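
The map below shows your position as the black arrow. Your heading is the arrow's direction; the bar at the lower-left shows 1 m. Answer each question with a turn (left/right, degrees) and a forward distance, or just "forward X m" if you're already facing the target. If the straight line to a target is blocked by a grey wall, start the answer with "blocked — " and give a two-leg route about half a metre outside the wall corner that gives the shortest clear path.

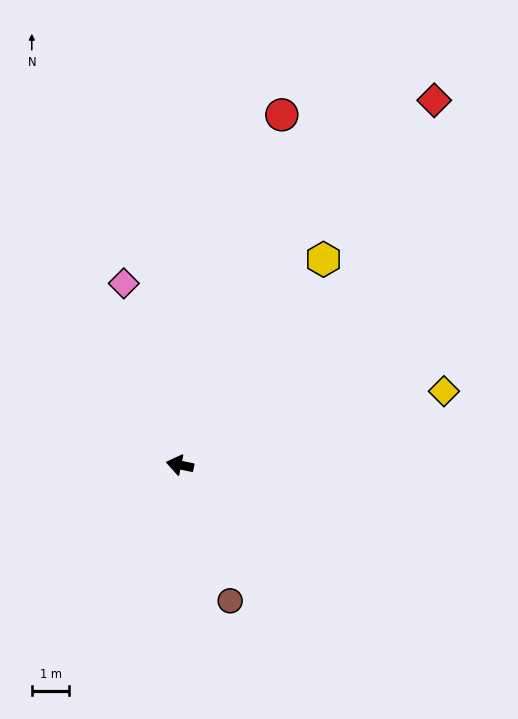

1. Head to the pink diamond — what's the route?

turn right 61°, forward 5.1 m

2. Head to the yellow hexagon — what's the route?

turn right 113°, forward 6.7 m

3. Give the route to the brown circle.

turn left 122°, forward 3.9 m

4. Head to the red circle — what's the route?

turn right 95°, forward 9.7 m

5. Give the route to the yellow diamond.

turn right 153°, forward 7.3 m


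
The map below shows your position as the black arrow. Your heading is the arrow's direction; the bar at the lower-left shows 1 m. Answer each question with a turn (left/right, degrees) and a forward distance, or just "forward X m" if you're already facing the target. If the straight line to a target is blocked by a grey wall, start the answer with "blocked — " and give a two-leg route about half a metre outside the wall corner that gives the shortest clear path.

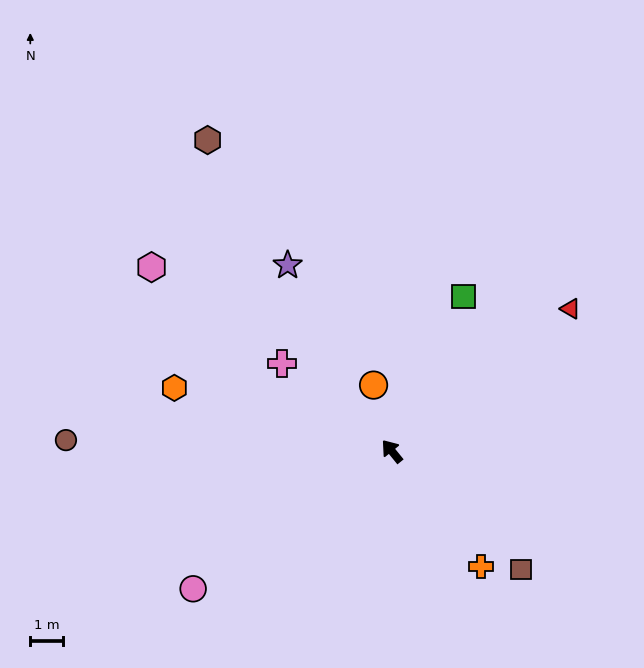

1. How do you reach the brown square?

turn right 172°, forward 5.3 m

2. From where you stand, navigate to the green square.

turn right 64°, forward 5.2 m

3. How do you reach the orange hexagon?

turn left 35°, forward 6.9 m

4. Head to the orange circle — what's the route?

turn right 24°, forward 2.1 m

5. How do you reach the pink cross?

turn left 12°, forward 4.3 m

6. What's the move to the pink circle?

turn left 86°, forward 7.4 m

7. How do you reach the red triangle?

turn right 91°, forward 7.0 m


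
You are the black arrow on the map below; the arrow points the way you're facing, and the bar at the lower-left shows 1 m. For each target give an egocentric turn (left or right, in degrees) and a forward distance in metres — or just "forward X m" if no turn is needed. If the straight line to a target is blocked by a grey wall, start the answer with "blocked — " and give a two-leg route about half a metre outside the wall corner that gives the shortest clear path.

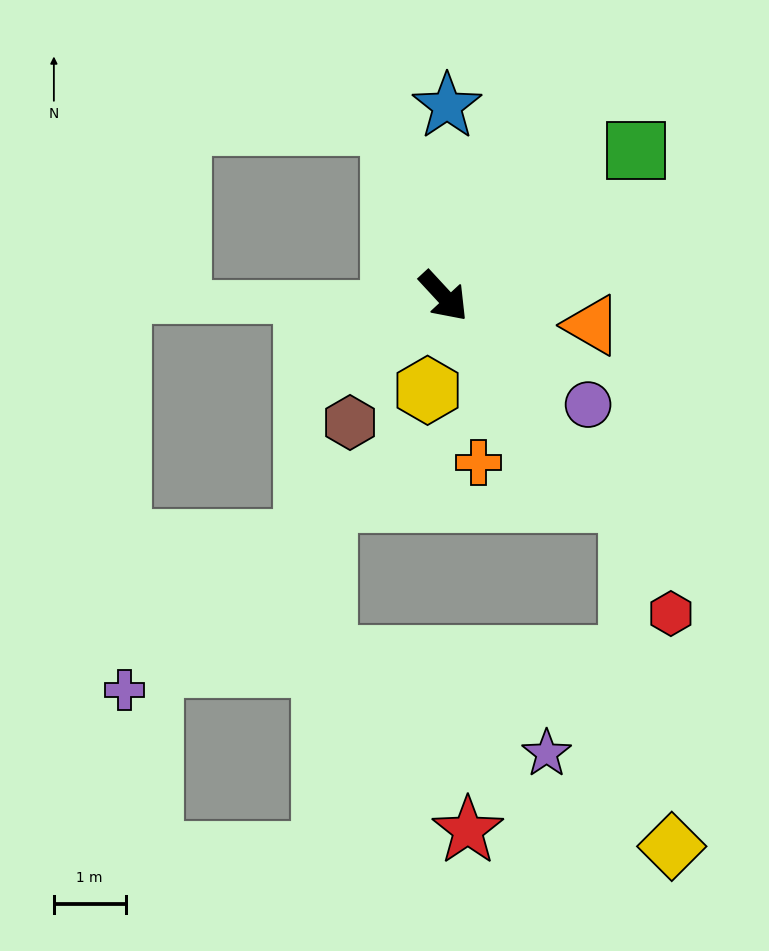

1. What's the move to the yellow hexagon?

turn right 52°, forward 1.3 m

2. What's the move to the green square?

turn left 84°, forward 3.4 m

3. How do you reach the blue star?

turn left 136°, forward 2.7 m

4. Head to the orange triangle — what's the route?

turn left 36°, forward 2.1 m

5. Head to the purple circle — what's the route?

turn left 10°, forward 2.5 m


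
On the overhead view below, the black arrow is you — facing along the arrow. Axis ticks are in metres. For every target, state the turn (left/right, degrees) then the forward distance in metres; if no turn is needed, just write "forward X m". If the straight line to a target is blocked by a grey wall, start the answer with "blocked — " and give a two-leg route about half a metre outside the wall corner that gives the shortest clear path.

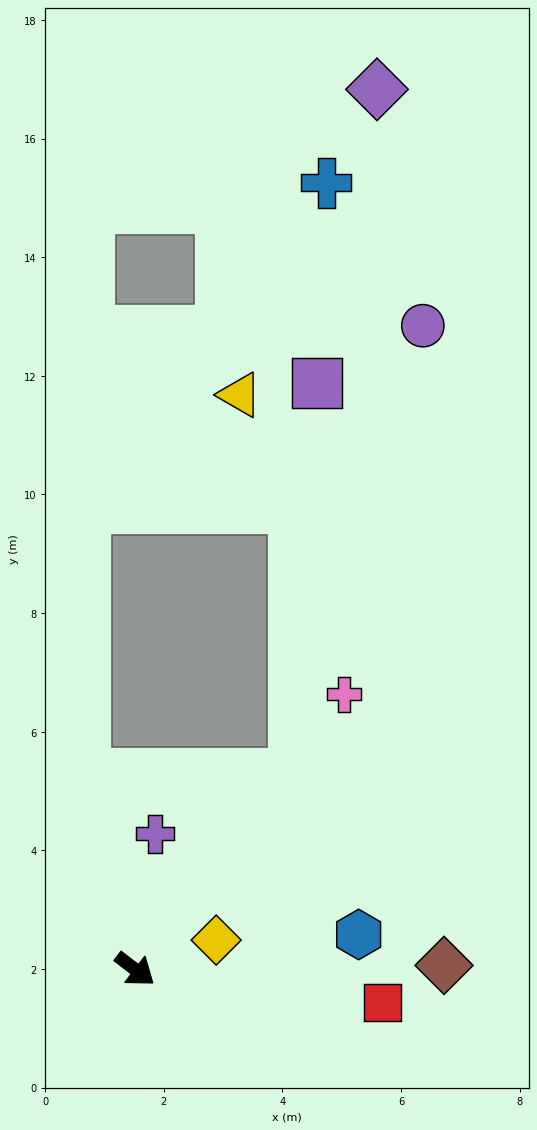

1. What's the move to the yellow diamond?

turn left 57°, forward 1.5 m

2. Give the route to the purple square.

blocked — turn left 88°, forward 4.2 m, then turn left 36°, forward 6.6 m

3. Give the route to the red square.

turn left 30°, forward 4.2 m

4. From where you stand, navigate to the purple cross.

turn left 119°, forward 2.3 m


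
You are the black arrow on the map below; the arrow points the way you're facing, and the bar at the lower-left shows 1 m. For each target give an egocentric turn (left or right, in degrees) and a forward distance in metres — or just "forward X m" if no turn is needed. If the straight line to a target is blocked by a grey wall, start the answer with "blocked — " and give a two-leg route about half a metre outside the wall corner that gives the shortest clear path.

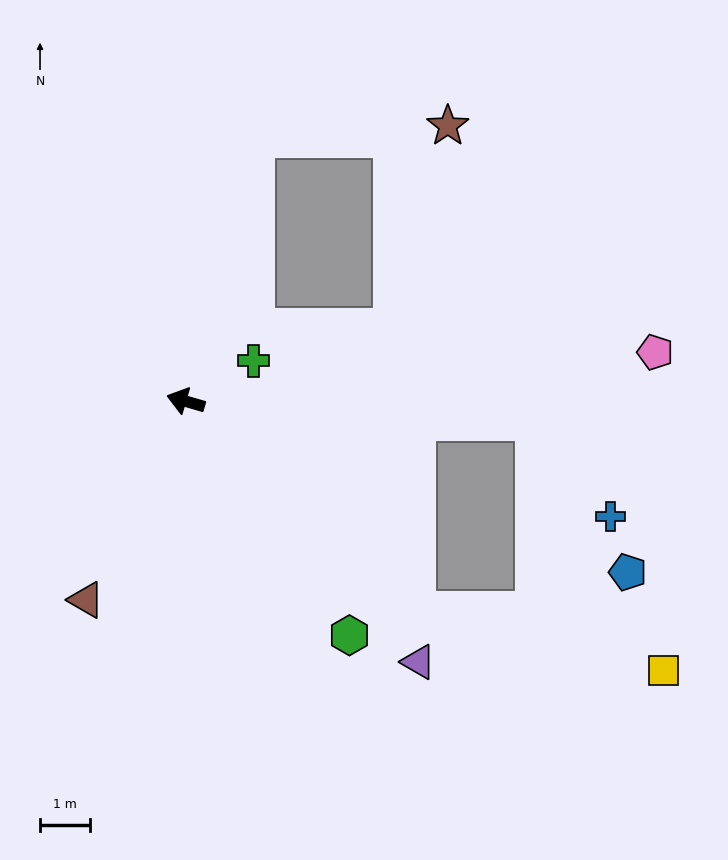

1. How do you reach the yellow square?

blocked — turn left 153°, forward 6.2 m, then turn left 30°, forward 5.1 m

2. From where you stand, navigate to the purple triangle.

turn left 148°, forward 7.0 m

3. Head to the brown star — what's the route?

blocked — turn right 88°, forward 5.4 m, then turn right 72°, forward 3.9 m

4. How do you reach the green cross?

turn right 133°, forward 1.6 m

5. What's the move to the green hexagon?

turn left 141°, forward 5.7 m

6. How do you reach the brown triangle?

turn left 80°, forward 4.4 m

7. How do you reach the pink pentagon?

turn right 158°, forward 9.4 m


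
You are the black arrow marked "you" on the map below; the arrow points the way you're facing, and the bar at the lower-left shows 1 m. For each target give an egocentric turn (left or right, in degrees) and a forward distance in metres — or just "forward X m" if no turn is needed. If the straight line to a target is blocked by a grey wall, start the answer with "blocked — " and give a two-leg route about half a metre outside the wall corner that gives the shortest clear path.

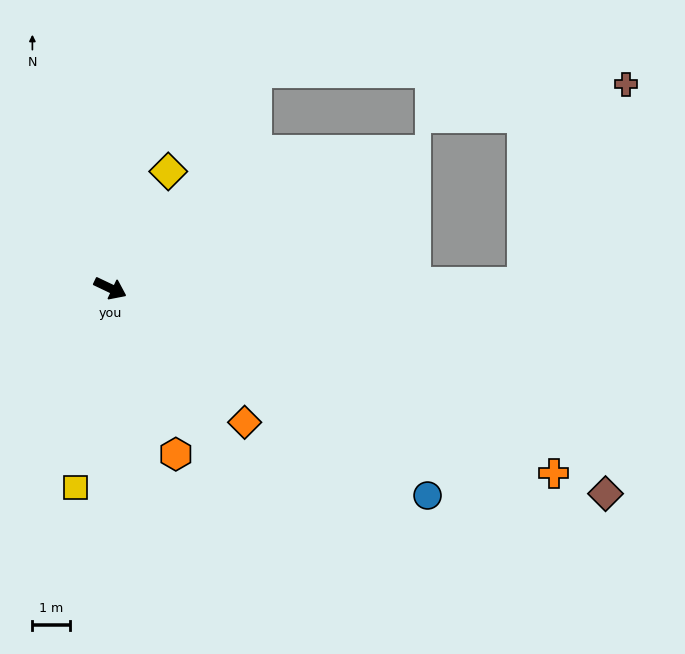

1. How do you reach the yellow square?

turn right 74°, forward 5.4 m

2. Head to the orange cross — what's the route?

turn left 3°, forward 12.9 m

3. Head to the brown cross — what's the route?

blocked — turn left 26°, forward 11.1 m, then turn left 62°, forward 6.0 m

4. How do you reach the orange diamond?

turn right 19°, forward 5.1 m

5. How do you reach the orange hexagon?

turn right 43°, forward 4.8 m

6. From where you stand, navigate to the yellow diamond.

turn left 89°, forward 3.5 m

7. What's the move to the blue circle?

turn right 8°, forward 10.2 m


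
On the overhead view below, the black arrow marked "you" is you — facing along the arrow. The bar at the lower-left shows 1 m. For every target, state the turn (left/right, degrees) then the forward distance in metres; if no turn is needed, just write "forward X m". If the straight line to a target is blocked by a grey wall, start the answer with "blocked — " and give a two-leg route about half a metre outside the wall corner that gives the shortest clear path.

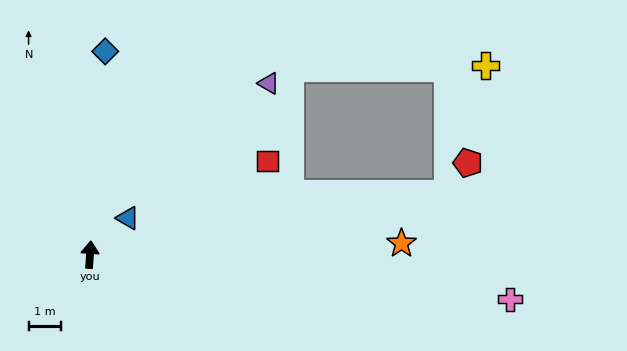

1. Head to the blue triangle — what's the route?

turn right 42°, forward 1.6 m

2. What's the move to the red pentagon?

blocked — turn right 77°, forward 11.1 m, then turn left 47°, forward 1.1 m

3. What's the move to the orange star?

turn right 84°, forward 9.5 m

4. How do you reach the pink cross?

turn right 92°, forward 12.9 m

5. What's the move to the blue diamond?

forward 6.2 m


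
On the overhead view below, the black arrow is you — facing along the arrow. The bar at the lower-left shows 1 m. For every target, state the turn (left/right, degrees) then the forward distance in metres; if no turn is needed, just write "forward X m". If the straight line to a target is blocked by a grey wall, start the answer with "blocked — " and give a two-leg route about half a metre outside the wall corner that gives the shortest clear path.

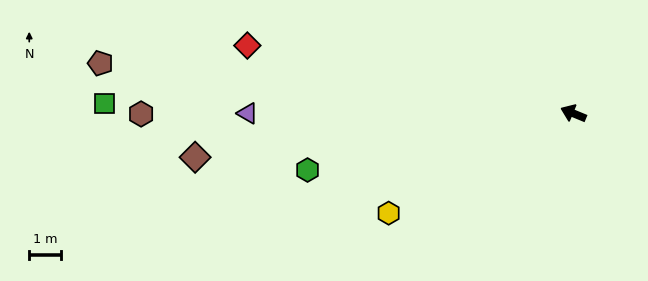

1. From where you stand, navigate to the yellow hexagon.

turn left 51°, forward 6.6 m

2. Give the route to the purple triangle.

turn left 22°, forward 10.3 m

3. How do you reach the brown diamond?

turn left 29°, forward 12.0 m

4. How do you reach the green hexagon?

turn left 34°, forward 8.6 m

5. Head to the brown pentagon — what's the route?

turn left 16°, forward 15.0 m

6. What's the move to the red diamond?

turn left 11°, forward 10.5 m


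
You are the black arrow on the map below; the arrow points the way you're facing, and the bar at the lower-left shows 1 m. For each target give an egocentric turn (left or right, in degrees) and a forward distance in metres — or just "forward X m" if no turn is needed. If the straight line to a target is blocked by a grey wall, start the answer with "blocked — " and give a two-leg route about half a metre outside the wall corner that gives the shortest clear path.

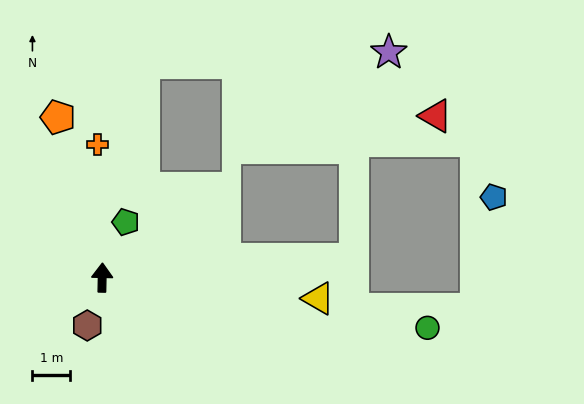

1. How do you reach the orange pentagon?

turn left 17°, forward 4.4 m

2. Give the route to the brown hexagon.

turn left 164°, forward 1.3 m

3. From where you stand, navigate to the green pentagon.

turn right 22°, forward 1.6 m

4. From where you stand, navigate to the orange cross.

turn left 3°, forward 3.5 m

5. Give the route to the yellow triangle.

turn right 94°, forward 5.7 m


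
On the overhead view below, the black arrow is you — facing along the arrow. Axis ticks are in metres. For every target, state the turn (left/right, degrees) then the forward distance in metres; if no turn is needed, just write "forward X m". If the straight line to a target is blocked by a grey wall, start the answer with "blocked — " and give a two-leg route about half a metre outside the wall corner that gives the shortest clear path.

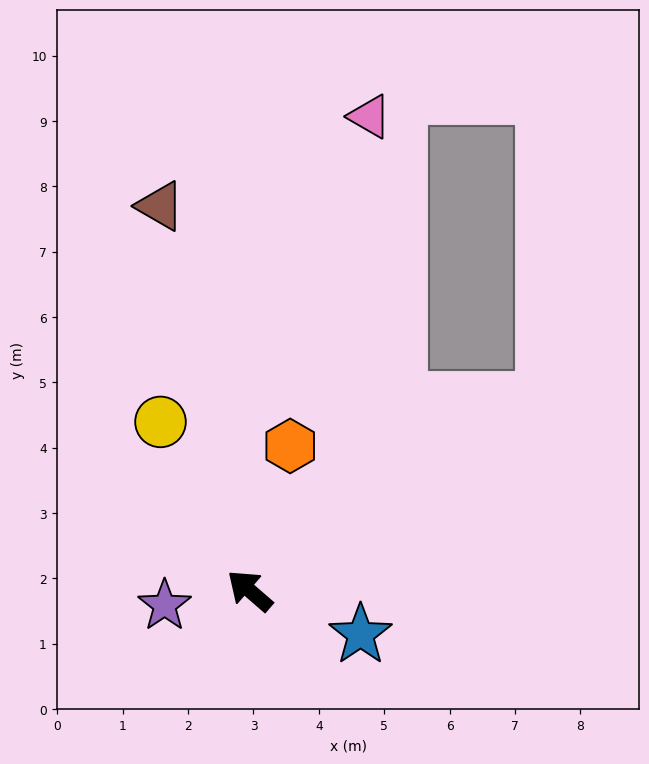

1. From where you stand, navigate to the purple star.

turn left 51°, forward 1.3 m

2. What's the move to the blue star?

turn right 161°, forward 1.8 m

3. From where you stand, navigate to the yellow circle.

turn right 21°, forward 2.9 m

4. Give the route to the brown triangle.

turn right 36°, forward 6.0 m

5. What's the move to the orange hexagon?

turn right 65°, forward 2.3 m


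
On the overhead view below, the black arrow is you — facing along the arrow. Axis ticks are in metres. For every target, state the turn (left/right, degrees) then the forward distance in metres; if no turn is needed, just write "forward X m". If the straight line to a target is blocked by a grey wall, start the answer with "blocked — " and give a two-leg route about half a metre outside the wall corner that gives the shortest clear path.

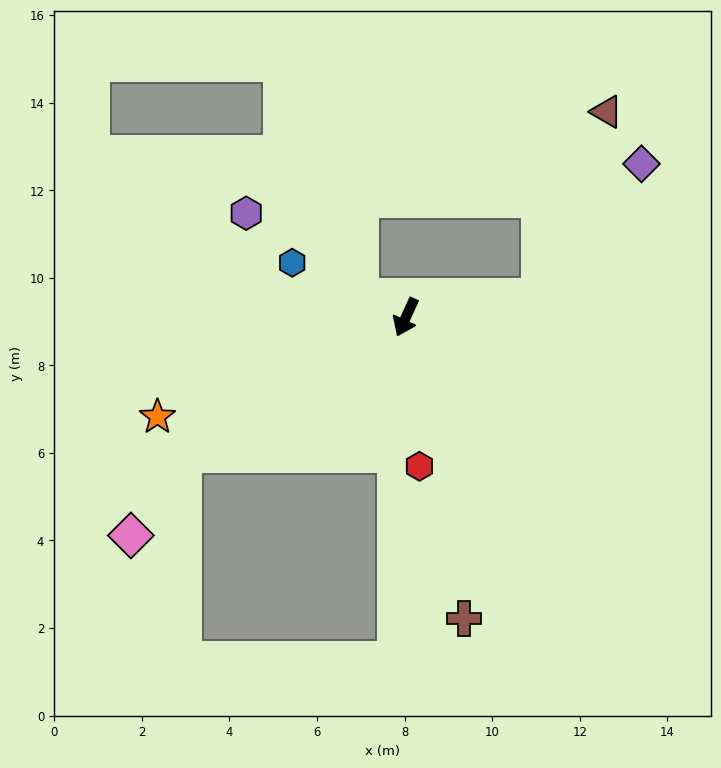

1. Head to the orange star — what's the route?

turn right 44°, forward 6.1 m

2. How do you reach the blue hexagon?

turn right 91°, forward 2.9 m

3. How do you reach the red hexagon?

turn left 30°, forward 3.4 m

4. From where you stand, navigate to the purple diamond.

blocked — turn left 123°, forward 3.1 m, then turn left 44°, forward 3.8 m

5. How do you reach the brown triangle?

blocked — turn left 123°, forward 3.1 m, then turn left 62°, forward 4.5 m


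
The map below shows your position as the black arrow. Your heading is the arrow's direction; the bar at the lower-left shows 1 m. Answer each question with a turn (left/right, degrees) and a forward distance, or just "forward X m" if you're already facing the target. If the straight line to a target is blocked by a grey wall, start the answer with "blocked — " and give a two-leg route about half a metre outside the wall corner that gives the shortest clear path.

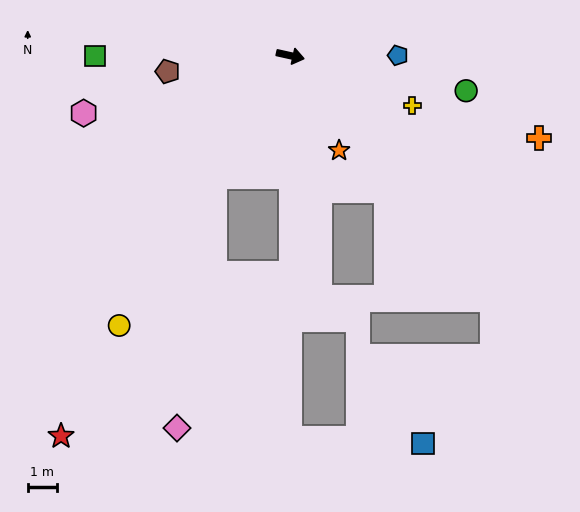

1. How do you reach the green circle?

forward 6.1 m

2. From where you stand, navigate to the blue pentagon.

turn left 13°, forward 3.6 m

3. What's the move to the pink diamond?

blocked — turn right 110°, forward 4.8 m, then turn left 24°, forward 8.6 m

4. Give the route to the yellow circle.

turn right 110°, forward 10.8 m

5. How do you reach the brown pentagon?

turn right 160°, forward 4.2 m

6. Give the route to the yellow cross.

turn right 10°, forward 4.5 m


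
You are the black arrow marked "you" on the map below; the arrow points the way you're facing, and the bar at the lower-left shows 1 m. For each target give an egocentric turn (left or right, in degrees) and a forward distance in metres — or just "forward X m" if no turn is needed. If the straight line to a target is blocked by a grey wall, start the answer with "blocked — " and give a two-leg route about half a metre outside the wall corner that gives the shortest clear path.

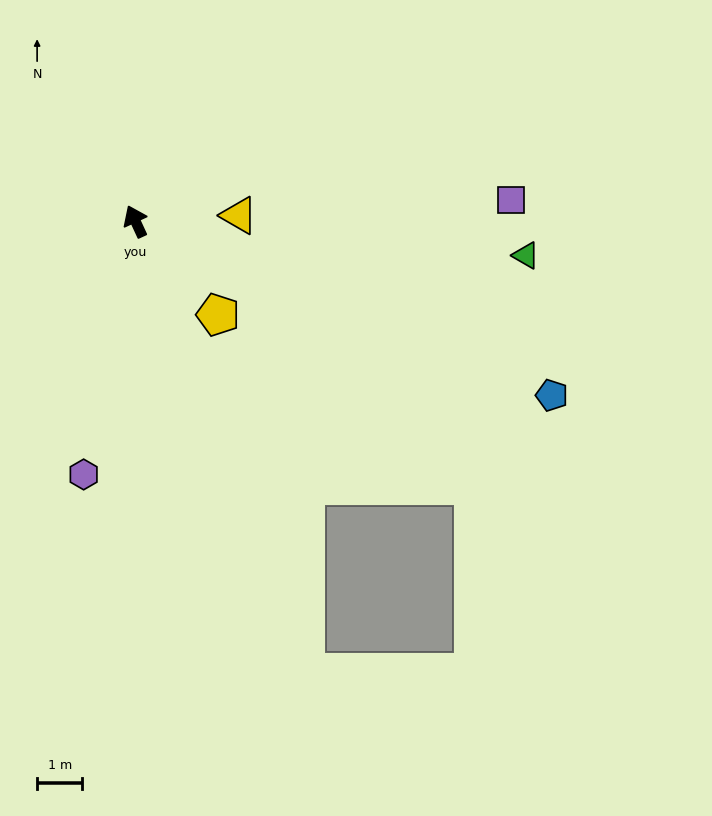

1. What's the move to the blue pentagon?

turn right 137°, forward 10.0 m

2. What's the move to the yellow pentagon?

turn right 163°, forward 2.8 m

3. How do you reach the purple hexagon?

turn left 144°, forward 5.7 m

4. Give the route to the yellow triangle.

turn right 112°, forward 2.3 m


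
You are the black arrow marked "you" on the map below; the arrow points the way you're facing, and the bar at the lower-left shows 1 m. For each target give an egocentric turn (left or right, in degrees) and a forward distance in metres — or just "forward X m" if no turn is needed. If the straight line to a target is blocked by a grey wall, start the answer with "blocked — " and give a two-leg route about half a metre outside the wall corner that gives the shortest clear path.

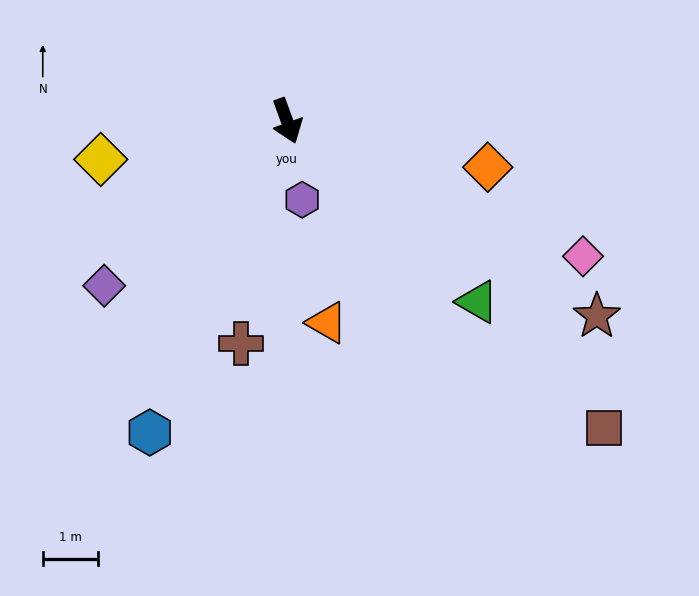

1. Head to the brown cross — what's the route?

turn right 32°, forward 4.1 m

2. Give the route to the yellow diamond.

turn right 98°, forward 3.4 m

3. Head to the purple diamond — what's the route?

turn right 68°, forward 4.4 m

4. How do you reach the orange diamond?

turn left 57°, forward 3.7 m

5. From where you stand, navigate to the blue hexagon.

turn right 44°, forward 6.1 m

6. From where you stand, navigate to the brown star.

turn left 38°, forward 6.6 m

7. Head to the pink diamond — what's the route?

turn left 45°, forward 5.9 m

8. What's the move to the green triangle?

turn left 27°, forward 4.7 m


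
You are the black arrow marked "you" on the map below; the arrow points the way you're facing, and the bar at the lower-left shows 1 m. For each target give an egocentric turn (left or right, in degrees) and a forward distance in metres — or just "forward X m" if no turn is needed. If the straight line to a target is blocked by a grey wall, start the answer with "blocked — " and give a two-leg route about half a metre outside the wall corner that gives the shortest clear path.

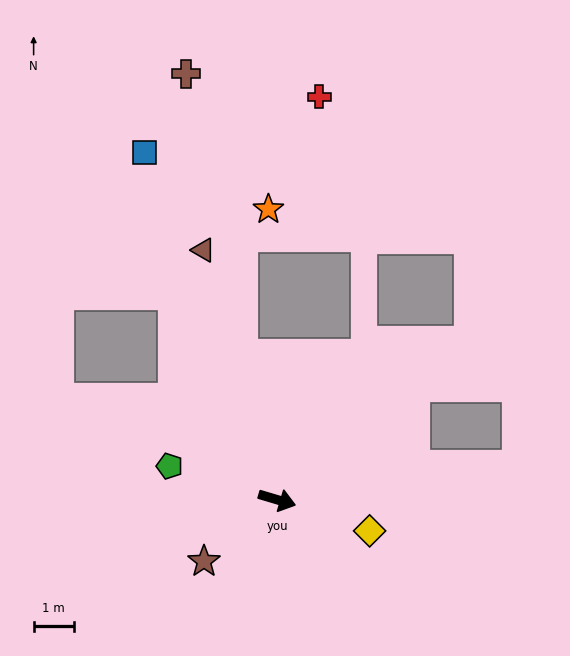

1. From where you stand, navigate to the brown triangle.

turn left 123°, forward 6.4 m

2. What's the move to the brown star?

turn right 123°, forward 2.4 m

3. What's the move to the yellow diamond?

turn right 2°, forward 2.4 m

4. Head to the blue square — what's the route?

turn left 127°, forward 9.2 m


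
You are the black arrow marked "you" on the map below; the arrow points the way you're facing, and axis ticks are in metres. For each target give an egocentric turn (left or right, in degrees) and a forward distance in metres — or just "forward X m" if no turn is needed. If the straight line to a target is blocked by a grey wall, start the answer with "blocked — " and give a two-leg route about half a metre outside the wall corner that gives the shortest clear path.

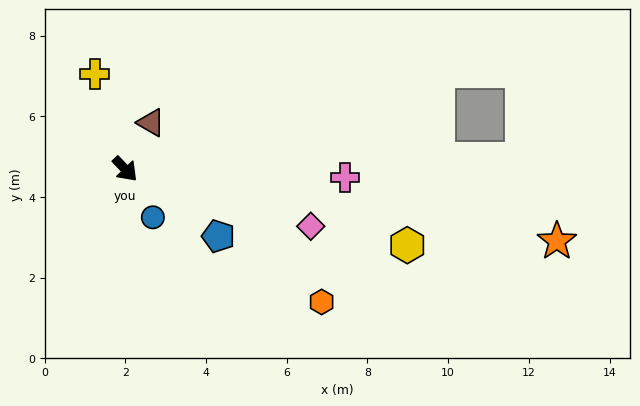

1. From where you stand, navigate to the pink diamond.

turn left 29°, forward 4.8 m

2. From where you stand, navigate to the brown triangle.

turn left 107°, forward 1.3 m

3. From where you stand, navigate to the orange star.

turn left 37°, forward 10.9 m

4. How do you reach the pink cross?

turn left 44°, forward 5.5 m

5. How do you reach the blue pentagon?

turn left 10°, forward 2.8 m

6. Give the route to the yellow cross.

turn left 154°, forward 2.5 m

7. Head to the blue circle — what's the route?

turn right 14°, forward 1.4 m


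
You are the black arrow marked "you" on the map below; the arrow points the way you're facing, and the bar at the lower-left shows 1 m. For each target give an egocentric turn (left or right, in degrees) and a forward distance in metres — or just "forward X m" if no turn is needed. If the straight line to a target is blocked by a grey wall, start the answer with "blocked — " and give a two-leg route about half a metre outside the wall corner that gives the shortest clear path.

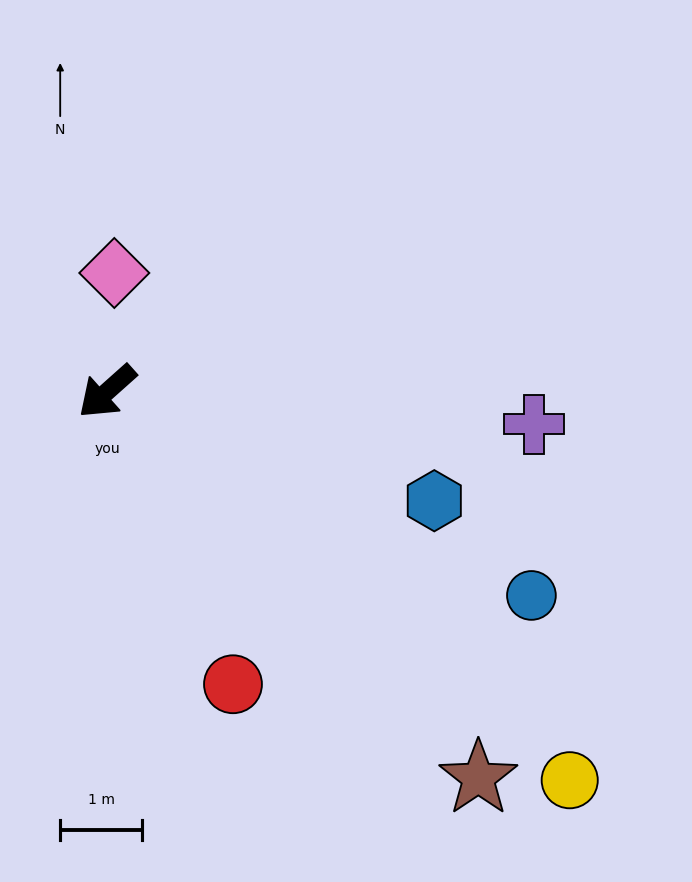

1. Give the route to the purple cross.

turn left 134°, forward 5.2 m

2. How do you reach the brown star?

turn left 92°, forward 6.6 m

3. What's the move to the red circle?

turn left 72°, forward 3.9 m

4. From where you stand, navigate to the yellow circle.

turn left 98°, forward 7.4 m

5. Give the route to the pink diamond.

turn right 135°, forward 1.5 m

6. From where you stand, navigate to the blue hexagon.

turn left 120°, forward 4.2 m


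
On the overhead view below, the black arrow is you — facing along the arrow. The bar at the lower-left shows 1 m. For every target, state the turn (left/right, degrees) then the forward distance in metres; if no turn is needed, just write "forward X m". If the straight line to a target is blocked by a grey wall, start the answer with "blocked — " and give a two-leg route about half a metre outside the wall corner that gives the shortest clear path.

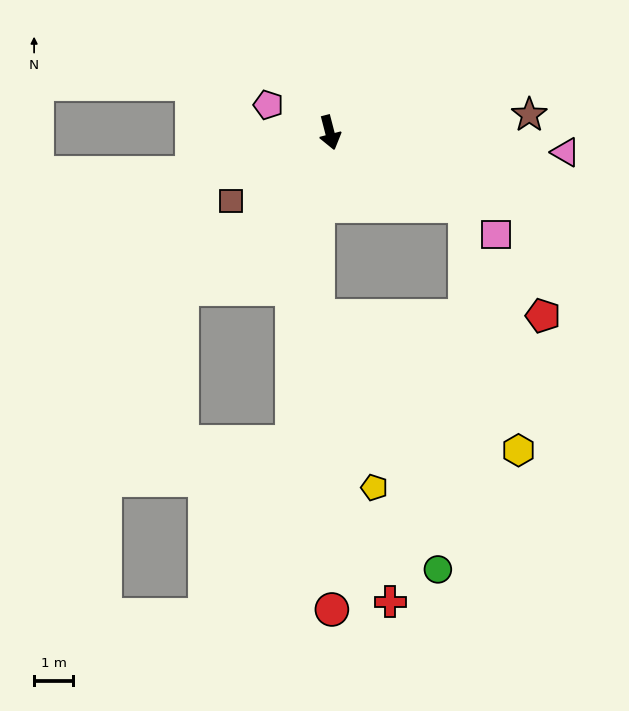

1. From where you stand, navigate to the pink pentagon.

turn right 129°, forward 1.7 m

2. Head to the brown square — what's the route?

turn right 70°, forward 3.1 m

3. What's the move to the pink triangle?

turn left 71°, forward 6.1 m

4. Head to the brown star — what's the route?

turn left 81°, forward 5.1 m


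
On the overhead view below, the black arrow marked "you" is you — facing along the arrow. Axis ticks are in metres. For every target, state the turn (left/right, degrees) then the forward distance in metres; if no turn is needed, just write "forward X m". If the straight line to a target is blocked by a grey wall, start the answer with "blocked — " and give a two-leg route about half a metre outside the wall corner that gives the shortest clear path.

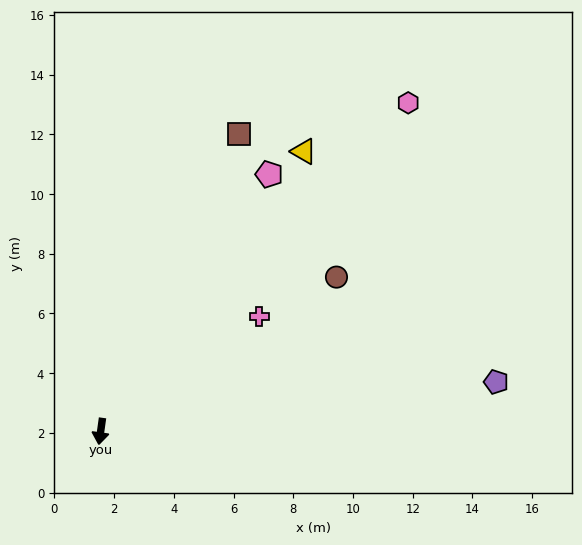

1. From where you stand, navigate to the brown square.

turn left 163°, forward 11.0 m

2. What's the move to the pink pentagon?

turn left 155°, forward 10.3 m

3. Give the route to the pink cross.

turn left 134°, forward 6.6 m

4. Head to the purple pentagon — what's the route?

turn left 105°, forward 13.3 m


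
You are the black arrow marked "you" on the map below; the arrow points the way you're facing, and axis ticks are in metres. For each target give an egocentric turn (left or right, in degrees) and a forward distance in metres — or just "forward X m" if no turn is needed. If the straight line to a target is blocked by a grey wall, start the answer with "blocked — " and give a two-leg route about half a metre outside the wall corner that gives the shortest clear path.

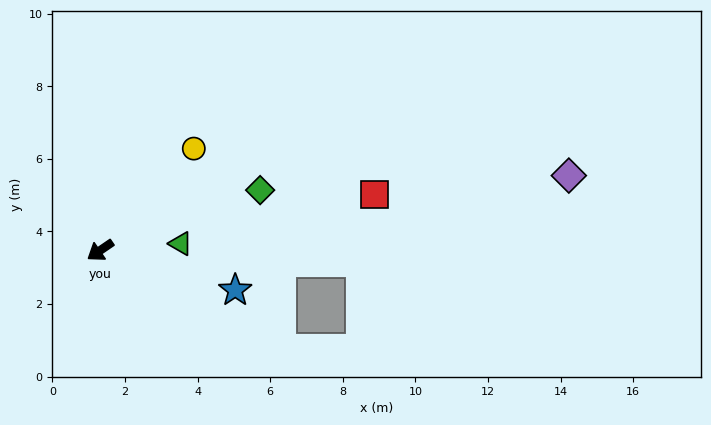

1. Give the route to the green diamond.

turn left 166°, forward 4.7 m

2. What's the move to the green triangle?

turn left 150°, forward 2.2 m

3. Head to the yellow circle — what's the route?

turn right 167°, forward 3.8 m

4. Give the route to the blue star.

turn left 129°, forward 3.9 m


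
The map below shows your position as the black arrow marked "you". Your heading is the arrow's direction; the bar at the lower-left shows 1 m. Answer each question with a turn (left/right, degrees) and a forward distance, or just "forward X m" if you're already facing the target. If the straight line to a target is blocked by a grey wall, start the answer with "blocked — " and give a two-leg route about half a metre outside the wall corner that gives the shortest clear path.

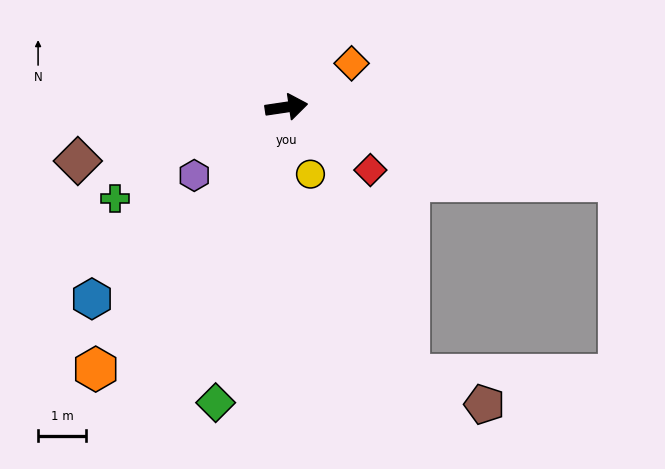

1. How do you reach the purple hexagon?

turn right 152°, forward 2.4 m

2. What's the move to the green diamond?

turn right 112°, forward 6.4 m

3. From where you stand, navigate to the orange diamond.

turn left 25°, forward 1.6 m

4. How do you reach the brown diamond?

turn right 174°, forward 4.5 m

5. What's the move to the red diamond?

turn right 45°, forward 2.2 m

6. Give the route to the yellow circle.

turn right 79°, forward 1.5 m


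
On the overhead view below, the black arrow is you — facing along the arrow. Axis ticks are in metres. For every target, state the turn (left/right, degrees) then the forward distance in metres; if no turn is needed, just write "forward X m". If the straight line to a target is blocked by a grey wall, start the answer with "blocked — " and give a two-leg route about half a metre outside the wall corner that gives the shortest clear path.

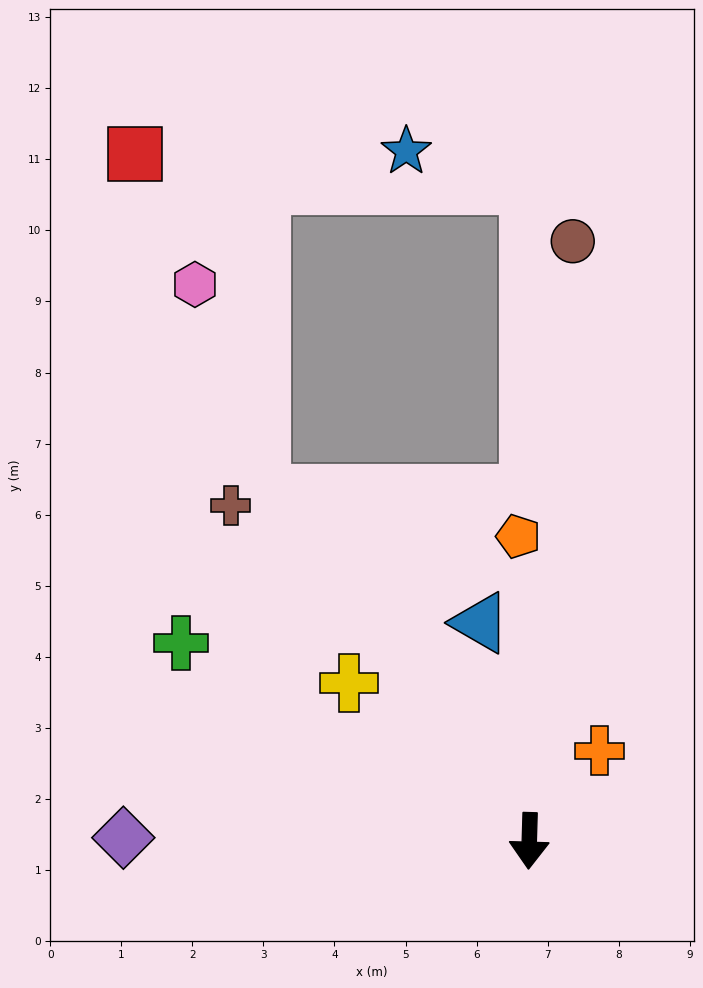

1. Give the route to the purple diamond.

turn right 89°, forward 5.7 m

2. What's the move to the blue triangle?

turn right 166°, forward 3.1 m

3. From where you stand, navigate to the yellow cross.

turn right 129°, forward 3.4 m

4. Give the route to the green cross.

turn right 118°, forward 5.6 m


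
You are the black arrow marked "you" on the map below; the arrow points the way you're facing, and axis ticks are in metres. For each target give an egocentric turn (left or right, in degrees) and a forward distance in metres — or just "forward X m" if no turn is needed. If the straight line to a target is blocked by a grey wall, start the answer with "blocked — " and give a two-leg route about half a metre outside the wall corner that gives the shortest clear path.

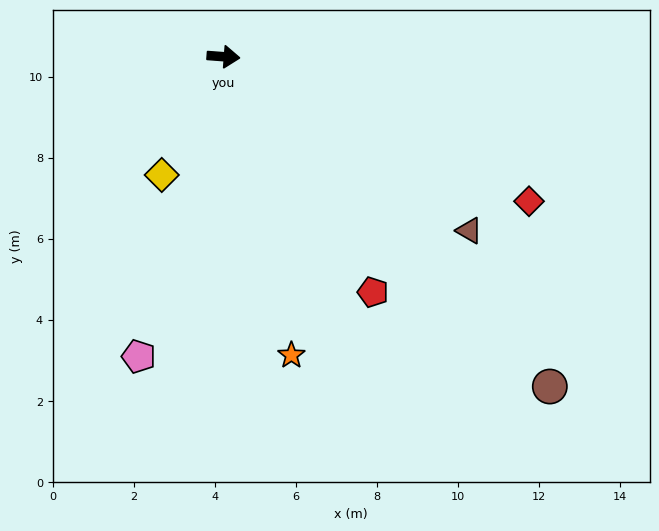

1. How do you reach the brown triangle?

turn right 31°, forward 7.4 m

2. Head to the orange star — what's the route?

turn right 73°, forward 7.6 m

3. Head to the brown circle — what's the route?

turn right 41°, forward 11.5 m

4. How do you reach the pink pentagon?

turn right 102°, forward 7.7 m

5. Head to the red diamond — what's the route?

turn right 21°, forward 8.3 m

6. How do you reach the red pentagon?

turn right 53°, forward 6.9 m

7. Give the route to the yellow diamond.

turn right 113°, forward 3.3 m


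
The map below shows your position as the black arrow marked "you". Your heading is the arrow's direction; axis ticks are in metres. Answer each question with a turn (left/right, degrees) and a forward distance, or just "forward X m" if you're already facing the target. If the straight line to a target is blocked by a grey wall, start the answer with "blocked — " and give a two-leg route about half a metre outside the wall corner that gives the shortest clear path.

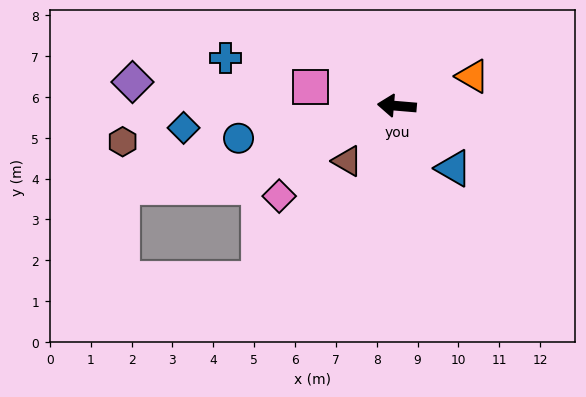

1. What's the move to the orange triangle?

turn right 154°, forward 2.0 m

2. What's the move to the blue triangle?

turn left 137°, forward 2.1 m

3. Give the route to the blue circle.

turn left 16°, forward 4.0 m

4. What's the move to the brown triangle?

turn left 53°, forward 1.8 m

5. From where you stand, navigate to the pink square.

turn right 7°, forward 2.2 m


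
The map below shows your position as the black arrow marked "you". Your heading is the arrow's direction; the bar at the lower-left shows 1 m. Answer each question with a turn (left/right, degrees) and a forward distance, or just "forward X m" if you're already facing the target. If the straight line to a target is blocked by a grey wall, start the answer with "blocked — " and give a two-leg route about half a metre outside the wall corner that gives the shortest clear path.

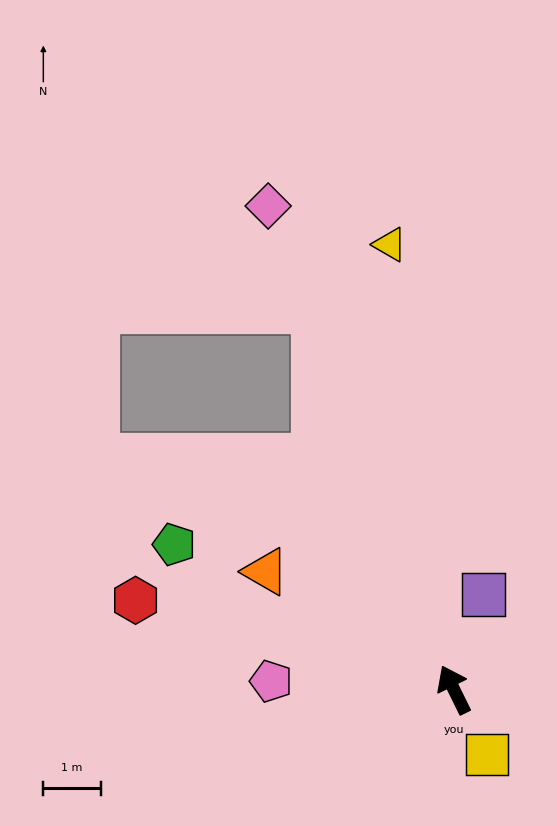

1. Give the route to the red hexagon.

turn left 48°, forward 5.8 m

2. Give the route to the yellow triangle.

turn right 18°, forward 7.8 m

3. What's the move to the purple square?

turn right 43°, forward 1.7 m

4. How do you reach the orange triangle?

turn left 32°, forward 3.9 m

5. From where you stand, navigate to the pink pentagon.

turn left 61°, forward 3.2 m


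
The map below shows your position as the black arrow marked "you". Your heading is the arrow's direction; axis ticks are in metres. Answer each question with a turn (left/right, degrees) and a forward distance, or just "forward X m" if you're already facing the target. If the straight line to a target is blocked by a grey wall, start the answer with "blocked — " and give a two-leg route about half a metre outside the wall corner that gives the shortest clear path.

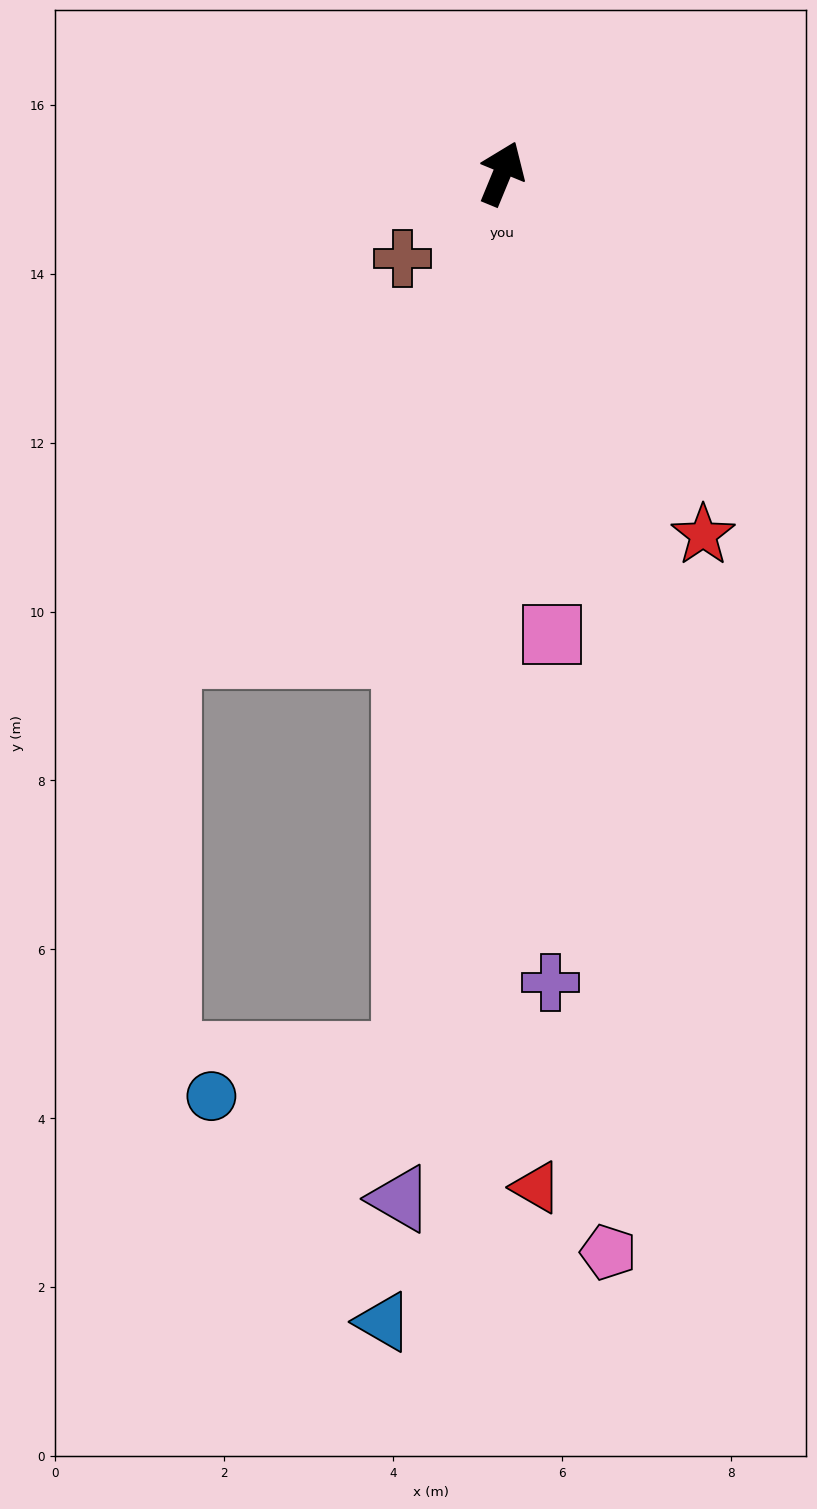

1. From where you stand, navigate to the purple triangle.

turn right 163°, forward 12.2 m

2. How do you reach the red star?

turn right 129°, forward 4.9 m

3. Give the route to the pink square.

turn right 151°, forward 5.5 m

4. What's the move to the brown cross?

turn left 153°, forward 1.6 m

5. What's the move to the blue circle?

blocked — turn right 164°, forward 10.5 m, then turn right 72°, forward 2.4 m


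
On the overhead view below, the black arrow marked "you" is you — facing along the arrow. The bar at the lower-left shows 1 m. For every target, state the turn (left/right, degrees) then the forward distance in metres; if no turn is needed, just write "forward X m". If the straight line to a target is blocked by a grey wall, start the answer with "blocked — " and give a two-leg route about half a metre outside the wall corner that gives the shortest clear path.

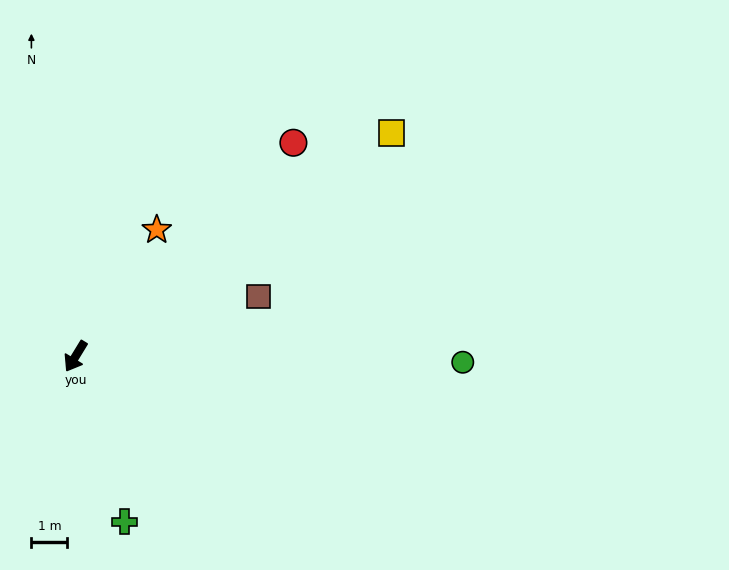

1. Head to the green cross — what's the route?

turn left 48°, forward 4.8 m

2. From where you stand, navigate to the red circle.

turn left 166°, forward 8.5 m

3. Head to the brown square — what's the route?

turn left 140°, forward 5.3 m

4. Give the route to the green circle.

turn left 121°, forward 10.7 m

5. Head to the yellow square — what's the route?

turn left 157°, forward 10.7 m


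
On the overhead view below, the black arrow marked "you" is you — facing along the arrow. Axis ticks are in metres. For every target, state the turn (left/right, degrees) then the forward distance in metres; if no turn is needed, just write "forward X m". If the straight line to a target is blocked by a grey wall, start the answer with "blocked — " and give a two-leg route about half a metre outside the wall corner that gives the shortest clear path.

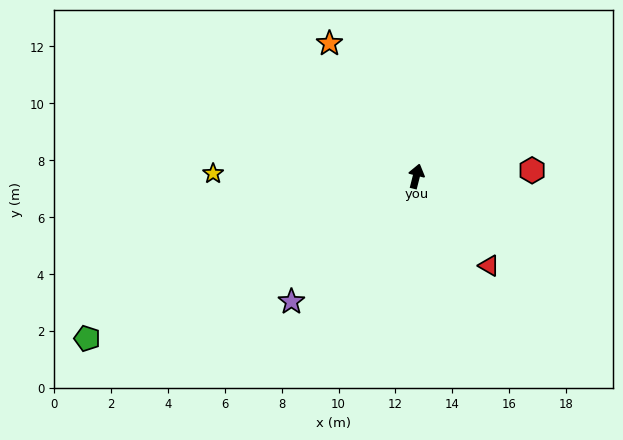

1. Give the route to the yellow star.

turn left 103°, forward 7.2 m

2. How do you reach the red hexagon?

turn right 73°, forward 4.1 m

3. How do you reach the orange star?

turn left 47°, forward 5.6 m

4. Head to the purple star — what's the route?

turn left 149°, forward 6.2 m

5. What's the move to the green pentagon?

turn left 130°, forward 12.9 m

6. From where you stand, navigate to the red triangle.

turn right 127°, forward 4.1 m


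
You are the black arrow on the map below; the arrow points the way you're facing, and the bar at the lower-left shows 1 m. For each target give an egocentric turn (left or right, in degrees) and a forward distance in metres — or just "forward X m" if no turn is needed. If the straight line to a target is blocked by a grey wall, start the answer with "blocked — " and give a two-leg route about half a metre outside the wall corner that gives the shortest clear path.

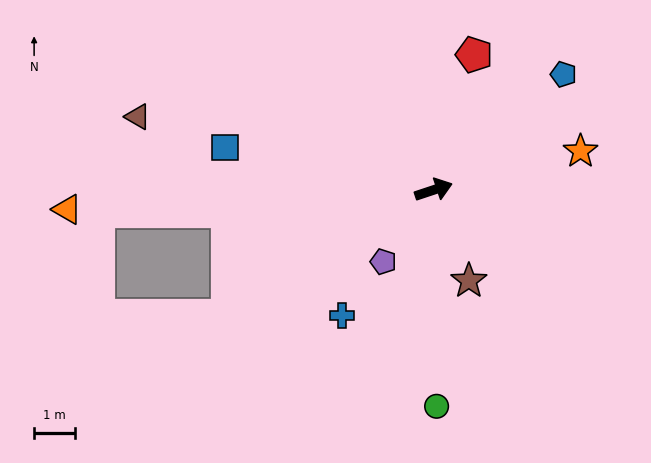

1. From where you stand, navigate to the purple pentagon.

turn right 143°, forward 2.1 m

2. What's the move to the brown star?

turn right 87°, forward 2.4 m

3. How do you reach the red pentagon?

turn left 55°, forward 3.4 m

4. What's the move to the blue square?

turn left 150°, forward 5.2 m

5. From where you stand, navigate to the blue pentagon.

turn left 23°, forward 4.2 m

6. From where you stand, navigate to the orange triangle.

turn left 165°, forward 8.9 m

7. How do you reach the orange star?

turn right 4°, forward 3.7 m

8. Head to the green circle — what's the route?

turn right 108°, forward 5.3 m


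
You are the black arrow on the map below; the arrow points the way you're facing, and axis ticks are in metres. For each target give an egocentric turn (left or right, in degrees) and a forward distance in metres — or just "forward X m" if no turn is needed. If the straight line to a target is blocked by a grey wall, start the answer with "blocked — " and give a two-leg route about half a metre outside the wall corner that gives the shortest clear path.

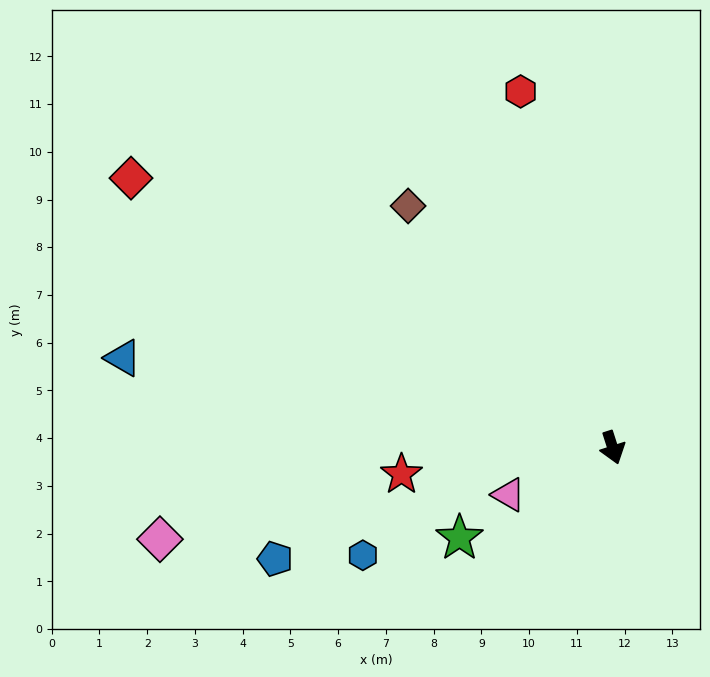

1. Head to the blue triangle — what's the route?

turn right 118°, forward 10.4 m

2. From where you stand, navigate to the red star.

turn right 101°, forward 4.5 m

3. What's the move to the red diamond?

turn right 137°, forward 11.6 m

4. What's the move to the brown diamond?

turn right 157°, forward 6.6 m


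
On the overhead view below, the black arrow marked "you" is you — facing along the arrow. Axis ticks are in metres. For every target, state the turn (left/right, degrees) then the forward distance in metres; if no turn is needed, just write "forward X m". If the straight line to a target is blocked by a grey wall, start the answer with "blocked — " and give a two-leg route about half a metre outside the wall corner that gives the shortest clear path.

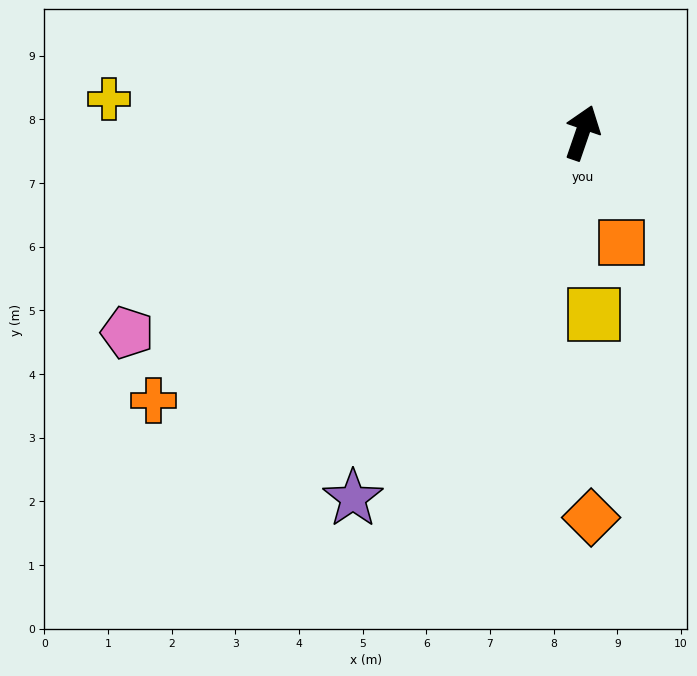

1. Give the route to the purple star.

turn left 167°, forward 6.8 m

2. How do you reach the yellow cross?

turn left 105°, forward 7.5 m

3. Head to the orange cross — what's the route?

turn left 141°, forward 7.9 m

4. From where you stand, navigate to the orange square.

turn right 142°, forward 1.8 m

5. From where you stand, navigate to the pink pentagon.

turn left 133°, forward 7.8 m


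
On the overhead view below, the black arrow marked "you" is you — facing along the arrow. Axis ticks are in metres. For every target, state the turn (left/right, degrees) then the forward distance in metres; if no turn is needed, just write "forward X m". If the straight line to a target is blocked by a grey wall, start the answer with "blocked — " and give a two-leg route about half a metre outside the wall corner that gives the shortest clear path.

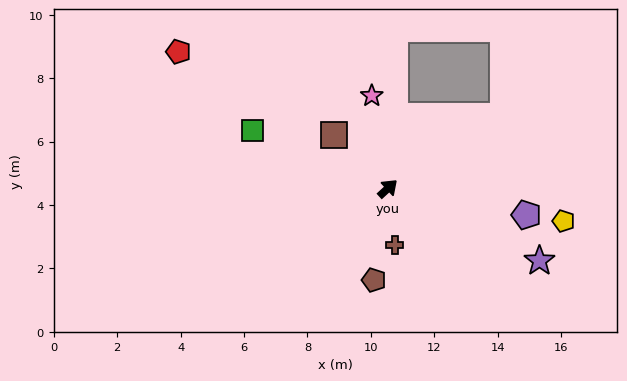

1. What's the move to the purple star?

turn right 68°, forward 5.3 m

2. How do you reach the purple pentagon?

turn right 53°, forward 4.4 m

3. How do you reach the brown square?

turn left 93°, forward 2.4 m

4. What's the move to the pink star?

turn left 57°, forward 3.0 m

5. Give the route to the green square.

turn left 114°, forward 4.6 m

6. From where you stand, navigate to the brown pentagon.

turn right 141°, forward 2.9 m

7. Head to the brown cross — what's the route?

turn right 126°, forward 1.8 m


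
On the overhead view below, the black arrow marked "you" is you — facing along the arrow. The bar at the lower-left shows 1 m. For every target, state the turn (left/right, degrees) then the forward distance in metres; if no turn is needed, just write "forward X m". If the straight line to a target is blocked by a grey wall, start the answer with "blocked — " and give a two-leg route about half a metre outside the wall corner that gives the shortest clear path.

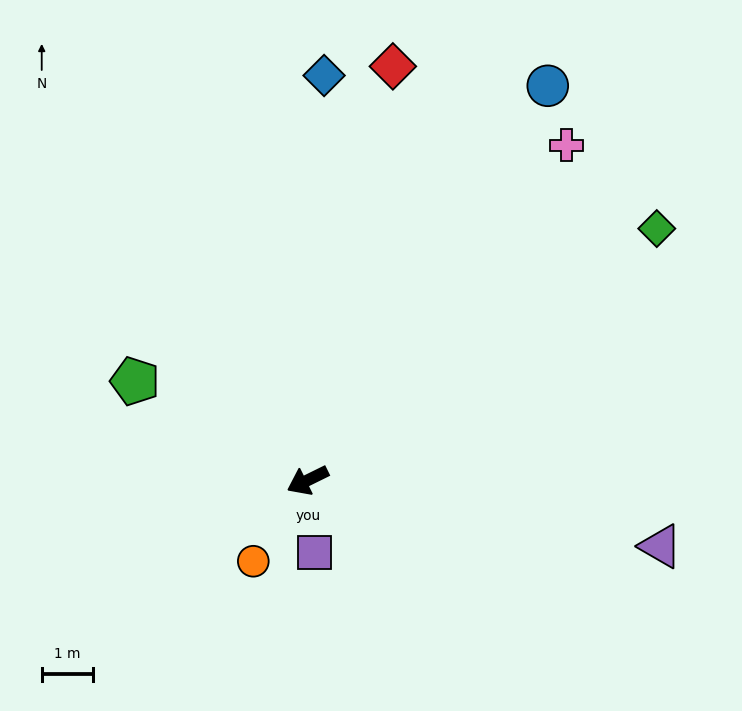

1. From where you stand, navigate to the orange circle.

turn left 30°, forward 1.9 m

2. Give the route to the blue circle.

turn right 148°, forward 9.0 m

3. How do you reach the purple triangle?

turn left 143°, forward 7.0 m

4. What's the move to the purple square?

turn left 69°, forward 1.4 m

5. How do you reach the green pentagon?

turn right 56°, forward 3.9 m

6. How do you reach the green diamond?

turn right 170°, forward 8.4 m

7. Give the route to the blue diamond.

turn right 119°, forward 7.9 m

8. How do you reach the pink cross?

turn right 154°, forward 8.2 m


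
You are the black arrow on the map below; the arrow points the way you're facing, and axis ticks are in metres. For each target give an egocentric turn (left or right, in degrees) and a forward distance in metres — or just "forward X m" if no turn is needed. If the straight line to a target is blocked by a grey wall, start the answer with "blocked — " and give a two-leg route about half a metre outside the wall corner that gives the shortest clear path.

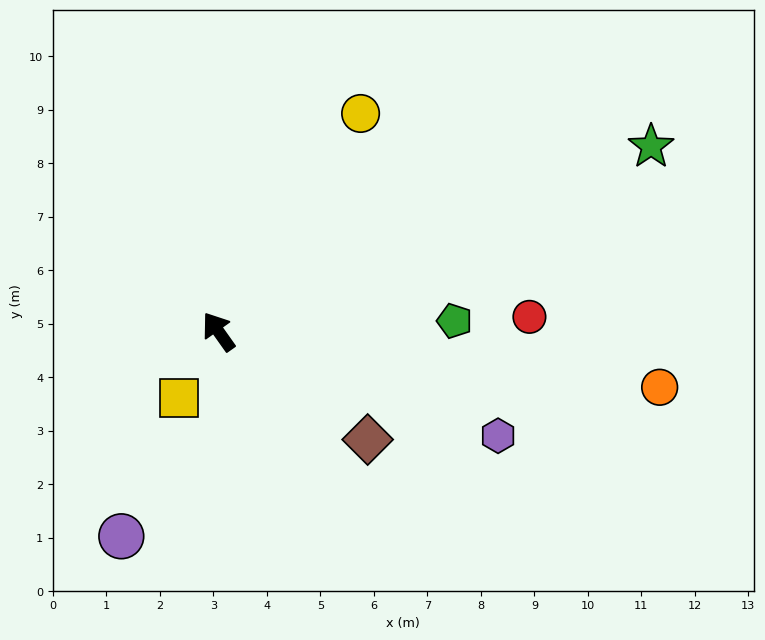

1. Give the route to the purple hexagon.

turn right 146°, forward 5.6 m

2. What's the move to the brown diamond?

turn right 161°, forward 3.4 m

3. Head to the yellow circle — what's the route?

turn right 68°, forward 4.9 m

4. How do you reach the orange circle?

turn right 133°, forward 8.3 m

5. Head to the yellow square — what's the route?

turn left 114°, forward 1.4 m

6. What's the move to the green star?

turn right 102°, forward 8.8 m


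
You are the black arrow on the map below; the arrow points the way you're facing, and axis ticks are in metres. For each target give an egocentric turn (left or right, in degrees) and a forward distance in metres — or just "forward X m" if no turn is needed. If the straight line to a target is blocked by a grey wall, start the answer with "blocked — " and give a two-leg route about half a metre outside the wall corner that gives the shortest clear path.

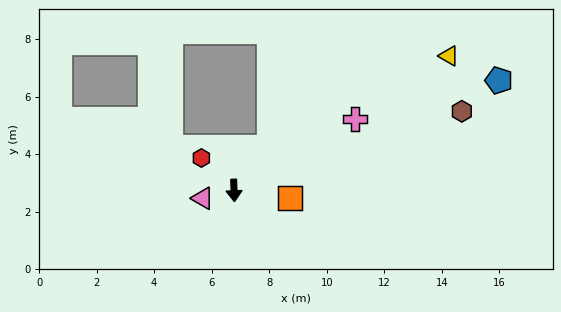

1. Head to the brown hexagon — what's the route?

turn left 107°, forward 8.4 m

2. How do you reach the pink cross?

turn left 119°, forward 4.9 m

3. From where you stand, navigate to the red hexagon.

turn right 137°, forward 1.6 m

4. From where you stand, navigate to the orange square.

turn left 80°, forward 2.0 m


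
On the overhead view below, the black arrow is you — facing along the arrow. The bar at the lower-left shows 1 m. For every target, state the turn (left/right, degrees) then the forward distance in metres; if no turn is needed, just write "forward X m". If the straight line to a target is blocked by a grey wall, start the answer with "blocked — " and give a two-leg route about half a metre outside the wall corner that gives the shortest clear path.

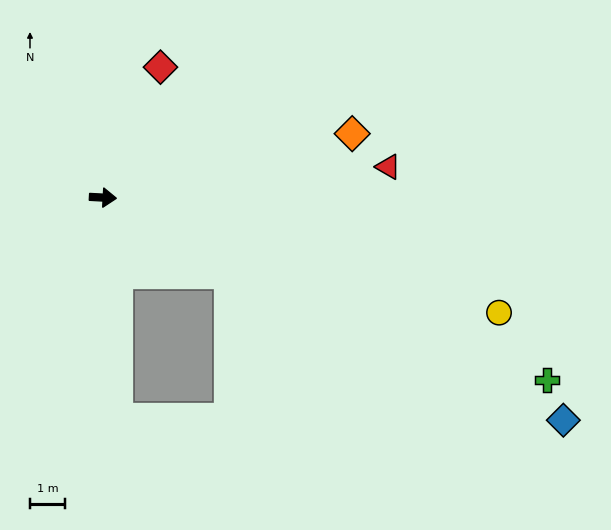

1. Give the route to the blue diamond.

turn right 23°, forward 14.6 m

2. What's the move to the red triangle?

turn left 9°, forward 8.2 m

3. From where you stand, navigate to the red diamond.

turn left 69°, forward 4.1 m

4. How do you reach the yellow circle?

turn right 13°, forward 11.8 m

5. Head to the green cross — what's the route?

turn right 19°, forward 13.7 m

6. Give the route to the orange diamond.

turn left 17°, forward 7.4 m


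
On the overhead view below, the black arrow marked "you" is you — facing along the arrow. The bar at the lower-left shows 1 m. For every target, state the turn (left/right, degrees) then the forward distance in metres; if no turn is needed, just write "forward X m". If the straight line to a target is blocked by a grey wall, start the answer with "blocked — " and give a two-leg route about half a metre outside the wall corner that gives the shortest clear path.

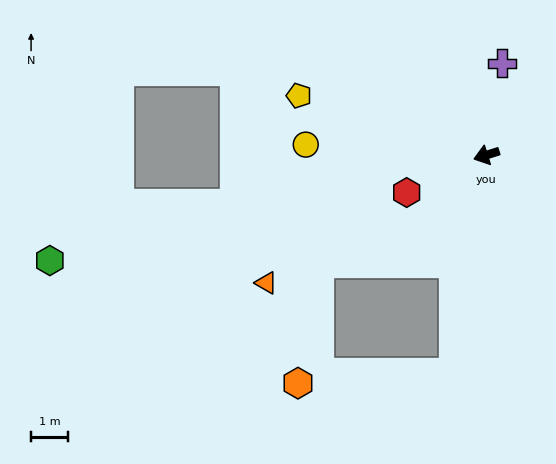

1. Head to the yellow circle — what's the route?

turn right 21°, forward 4.9 m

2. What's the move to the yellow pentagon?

turn right 35°, forward 5.3 m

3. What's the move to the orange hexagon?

blocked — turn left 64°, forward 6.0 m, then turn right 78°, forward 4.3 m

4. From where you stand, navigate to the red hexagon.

turn left 8°, forward 2.4 m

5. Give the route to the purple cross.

turn right 117°, forward 2.5 m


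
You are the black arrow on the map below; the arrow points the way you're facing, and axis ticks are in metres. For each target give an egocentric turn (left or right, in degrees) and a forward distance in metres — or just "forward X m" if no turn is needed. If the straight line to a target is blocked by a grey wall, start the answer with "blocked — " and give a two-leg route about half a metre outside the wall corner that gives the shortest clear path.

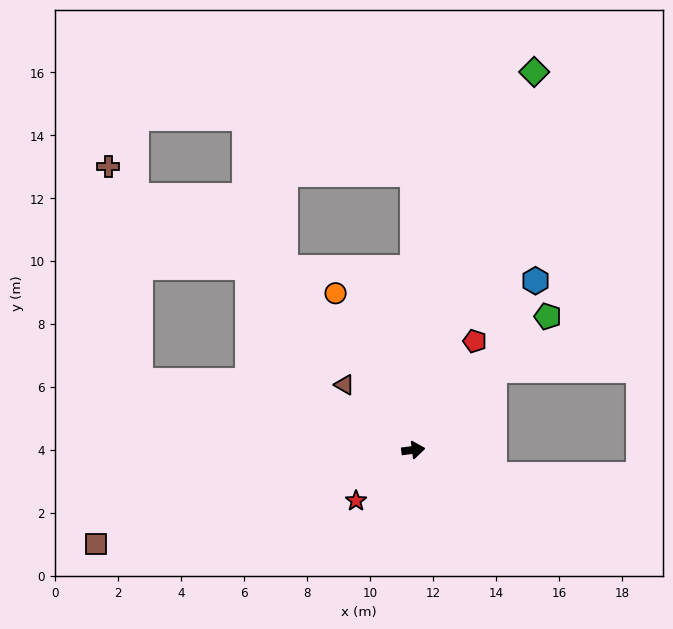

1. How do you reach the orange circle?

turn left 109°, forward 5.6 m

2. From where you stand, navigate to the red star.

turn right 146°, forward 2.4 m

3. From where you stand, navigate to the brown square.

turn right 171°, forward 10.5 m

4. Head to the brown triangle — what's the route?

turn left 129°, forward 3.0 m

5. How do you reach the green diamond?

turn left 65°, forward 12.6 m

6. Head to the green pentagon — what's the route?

turn left 38°, forward 6.0 m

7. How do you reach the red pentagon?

turn left 53°, forward 4.0 m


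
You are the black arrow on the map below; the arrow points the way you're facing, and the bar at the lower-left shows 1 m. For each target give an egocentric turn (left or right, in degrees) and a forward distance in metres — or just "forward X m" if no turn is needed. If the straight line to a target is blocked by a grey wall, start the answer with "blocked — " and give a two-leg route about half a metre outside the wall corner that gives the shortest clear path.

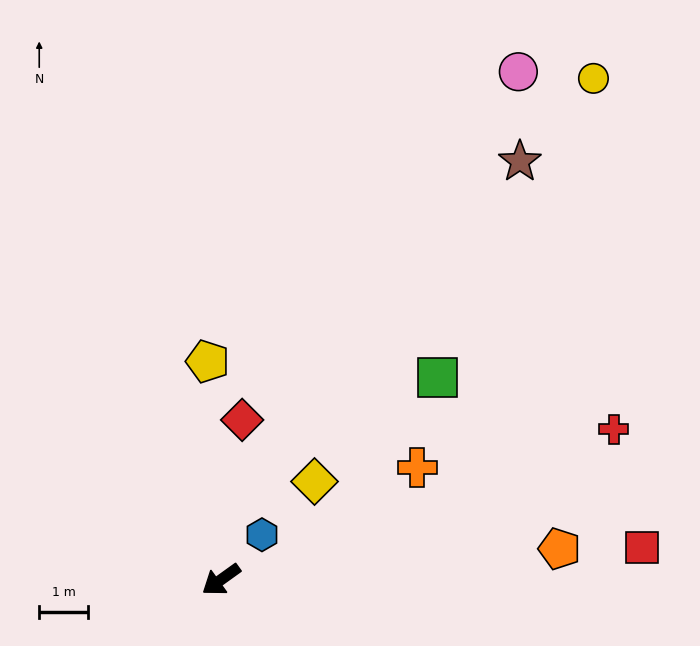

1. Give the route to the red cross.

turn left 165°, forward 8.6 m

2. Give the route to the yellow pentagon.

turn right 122°, forward 4.5 m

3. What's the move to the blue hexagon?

turn right 168°, forward 1.2 m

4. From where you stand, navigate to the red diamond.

turn right 133°, forward 3.3 m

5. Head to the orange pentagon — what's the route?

turn left 150°, forward 6.9 m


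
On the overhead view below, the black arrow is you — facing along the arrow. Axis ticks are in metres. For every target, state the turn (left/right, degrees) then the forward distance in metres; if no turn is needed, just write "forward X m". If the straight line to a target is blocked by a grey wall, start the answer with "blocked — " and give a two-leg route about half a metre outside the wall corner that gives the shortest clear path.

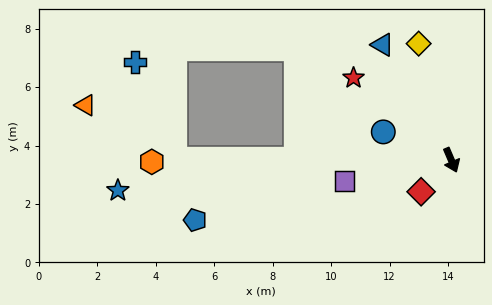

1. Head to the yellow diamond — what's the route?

turn left 173°, forward 4.1 m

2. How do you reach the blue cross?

blocked — turn right 113°, forward 9.4 m, then turn right 68°, forward 3.6 m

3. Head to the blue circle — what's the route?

turn right 136°, forward 2.5 m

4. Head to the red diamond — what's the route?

turn right 67°, forward 1.5 m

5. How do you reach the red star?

turn right 153°, forward 4.4 m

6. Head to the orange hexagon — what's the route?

turn right 113°, forward 10.2 m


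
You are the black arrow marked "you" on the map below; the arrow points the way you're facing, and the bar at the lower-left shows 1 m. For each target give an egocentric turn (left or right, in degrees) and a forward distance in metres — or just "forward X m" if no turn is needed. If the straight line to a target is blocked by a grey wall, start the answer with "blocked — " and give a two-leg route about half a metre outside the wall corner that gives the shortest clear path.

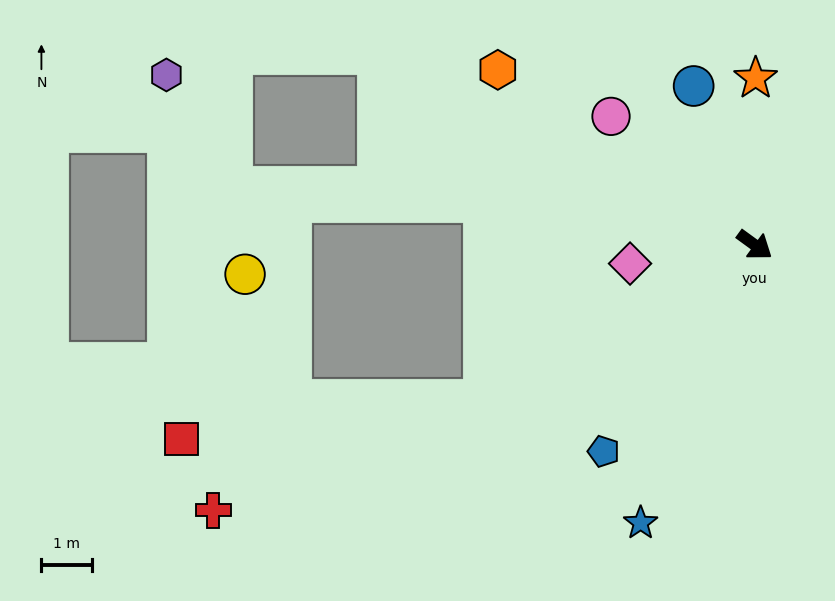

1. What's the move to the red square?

blocked — turn right 114°, forward 6.2 m, then turn right 23°, forward 6.1 m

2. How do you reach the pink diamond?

turn right 135°, forward 2.5 m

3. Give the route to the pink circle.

turn left 174°, forward 3.8 m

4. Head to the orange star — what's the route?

turn left 126°, forward 3.3 m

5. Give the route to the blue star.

turn right 76°, forward 6.0 m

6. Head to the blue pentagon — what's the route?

turn right 90°, forward 5.1 m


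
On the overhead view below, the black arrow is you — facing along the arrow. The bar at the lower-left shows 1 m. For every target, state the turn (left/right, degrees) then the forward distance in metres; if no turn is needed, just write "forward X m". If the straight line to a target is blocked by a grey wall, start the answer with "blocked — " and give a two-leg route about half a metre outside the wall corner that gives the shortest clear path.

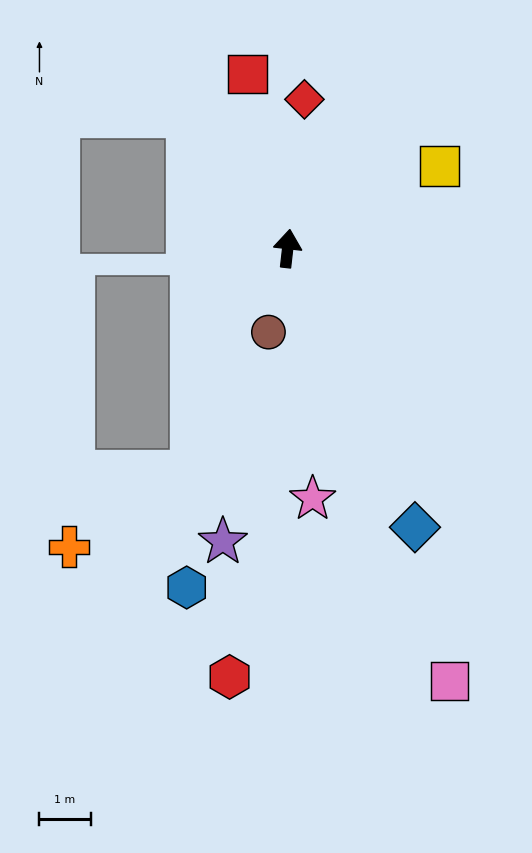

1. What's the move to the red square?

turn left 19°, forward 3.5 m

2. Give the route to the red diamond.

forward 2.9 m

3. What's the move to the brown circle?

turn left 174°, forward 1.7 m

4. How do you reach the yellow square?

turn right 55°, forward 3.4 m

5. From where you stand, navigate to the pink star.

turn right 168°, forward 4.9 m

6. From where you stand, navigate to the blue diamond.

turn right 149°, forward 6.0 m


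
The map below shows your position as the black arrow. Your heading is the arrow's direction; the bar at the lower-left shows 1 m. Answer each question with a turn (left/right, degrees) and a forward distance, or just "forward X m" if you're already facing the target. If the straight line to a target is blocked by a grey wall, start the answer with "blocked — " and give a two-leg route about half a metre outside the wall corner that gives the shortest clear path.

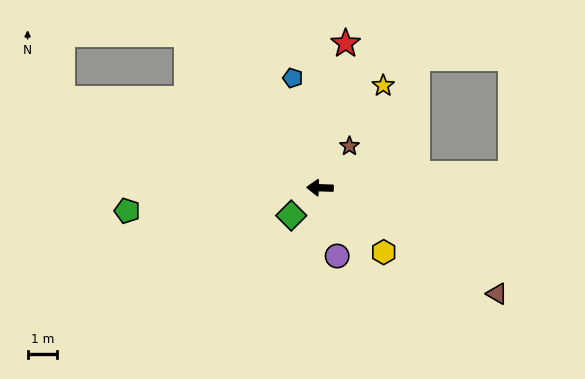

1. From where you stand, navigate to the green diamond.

turn left 46°, forward 1.3 m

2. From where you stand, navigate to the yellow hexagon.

turn left 137°, forward 3.0 m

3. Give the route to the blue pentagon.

turn right 74°, forward 3.8 m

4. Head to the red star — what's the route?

turn right 98°, forward 4.9 m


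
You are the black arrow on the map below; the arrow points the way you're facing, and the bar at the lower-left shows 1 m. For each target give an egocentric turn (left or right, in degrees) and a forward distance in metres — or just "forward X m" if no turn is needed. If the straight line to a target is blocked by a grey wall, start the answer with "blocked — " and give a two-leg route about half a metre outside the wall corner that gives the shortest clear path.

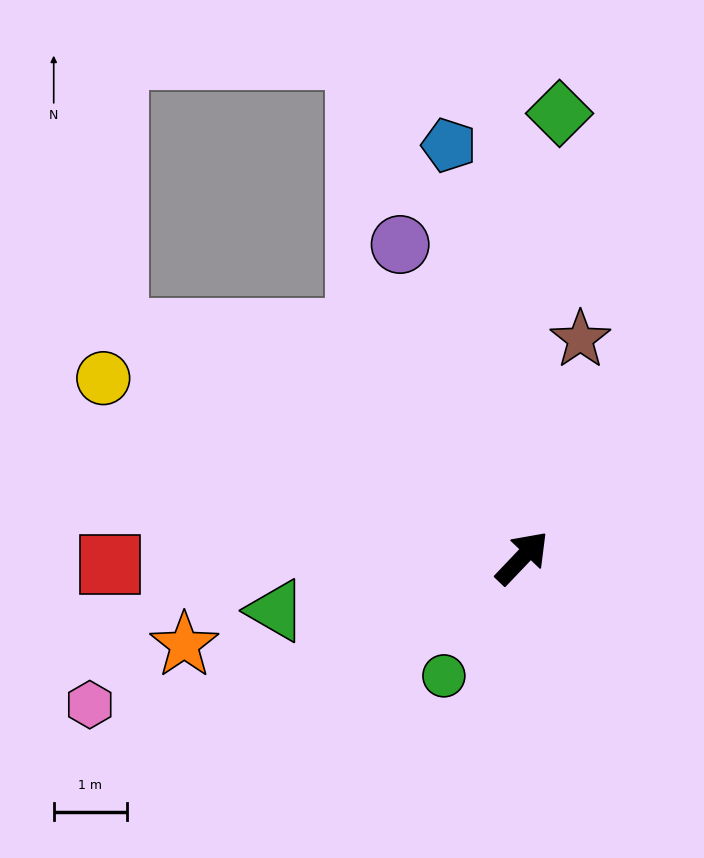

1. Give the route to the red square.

turn left 135°, forward 5.6 m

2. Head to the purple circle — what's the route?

turn left 65°, forward 4.6 m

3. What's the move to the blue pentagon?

turn left 54°, forward 5.7 m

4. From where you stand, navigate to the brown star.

turn left 29°, forward 3.1 m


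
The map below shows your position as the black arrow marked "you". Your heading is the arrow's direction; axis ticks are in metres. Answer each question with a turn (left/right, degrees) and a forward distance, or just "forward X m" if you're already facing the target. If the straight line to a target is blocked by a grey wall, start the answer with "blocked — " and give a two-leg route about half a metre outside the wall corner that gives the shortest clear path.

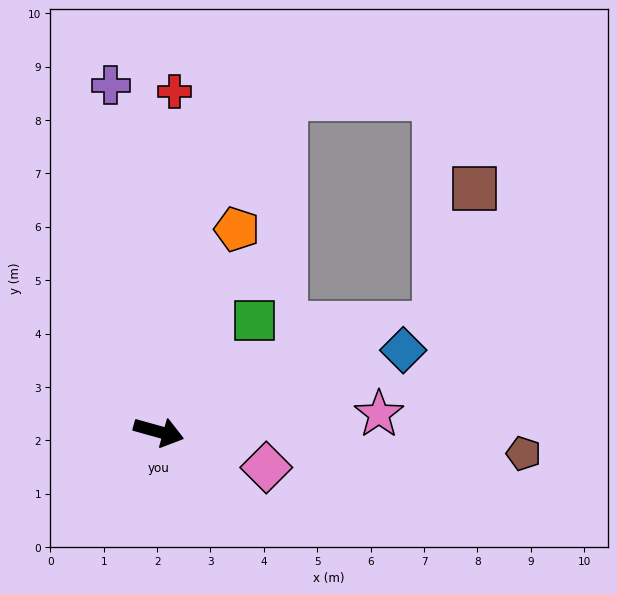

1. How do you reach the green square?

turn left 65°, forward 2.7 m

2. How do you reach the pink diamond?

turn right 3°, forward 2.1 m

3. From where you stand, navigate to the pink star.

turn left 20°, forward 4.1 m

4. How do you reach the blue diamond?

turn left 34°, forward 4.8 m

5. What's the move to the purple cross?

turn left 113°, forward 6.6 m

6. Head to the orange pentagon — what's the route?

turn left 84°, forward 4.1 m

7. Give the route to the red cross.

turn left 103°, forward 6.4 m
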